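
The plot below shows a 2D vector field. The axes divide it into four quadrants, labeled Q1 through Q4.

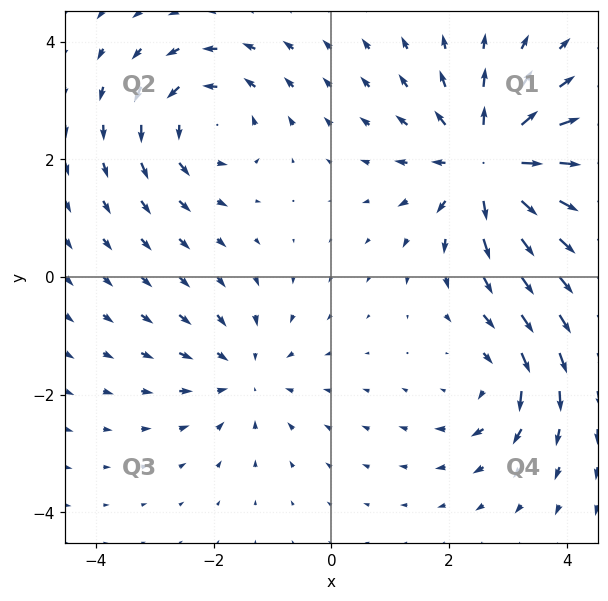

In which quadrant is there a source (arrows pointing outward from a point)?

The source sits at approximately (2.7, 1.9), which lies in quadrant Q1. The divergence there is about +5, positive as expected for a source.

Q1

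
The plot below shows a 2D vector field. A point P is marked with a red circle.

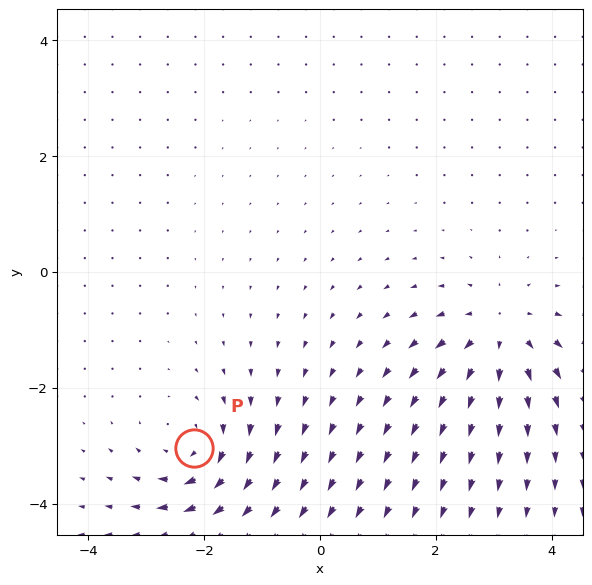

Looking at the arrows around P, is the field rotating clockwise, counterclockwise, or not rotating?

clockwise

Near P at (-2.2, -3.0) the arrows circulate clockwise. The curl (z-component) there is about -5; negative curl means clockwise rotation.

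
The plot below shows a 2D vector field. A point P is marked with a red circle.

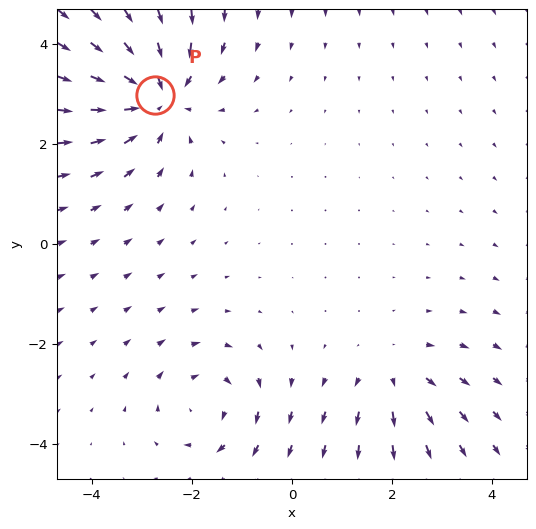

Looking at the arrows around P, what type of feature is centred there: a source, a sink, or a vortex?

At P (-2.7, 3.0) the arrows converge inward. Divergence about -5, curl ≈0 — negative divergence with near-zero curl is a sink.

sink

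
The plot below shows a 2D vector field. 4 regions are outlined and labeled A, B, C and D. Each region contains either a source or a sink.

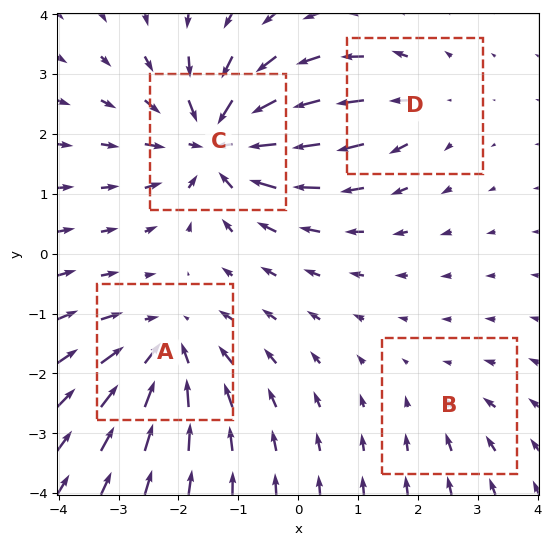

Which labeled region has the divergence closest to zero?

Divergence at each region's feature centre — A: about -5, B: about -2, C: about -7, D: about +3. Region B is closest to zero.

B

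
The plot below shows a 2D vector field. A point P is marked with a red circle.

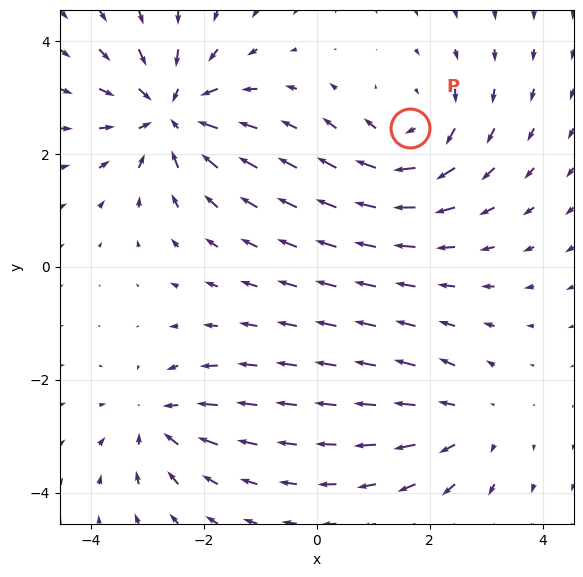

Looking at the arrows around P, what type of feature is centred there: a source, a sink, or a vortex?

At P (1.7, 2.5) the arrows circulate clockwise. Divergence ≈0, curl about -4 — near-zero divergence with nonzero curl is a vortex.

vortex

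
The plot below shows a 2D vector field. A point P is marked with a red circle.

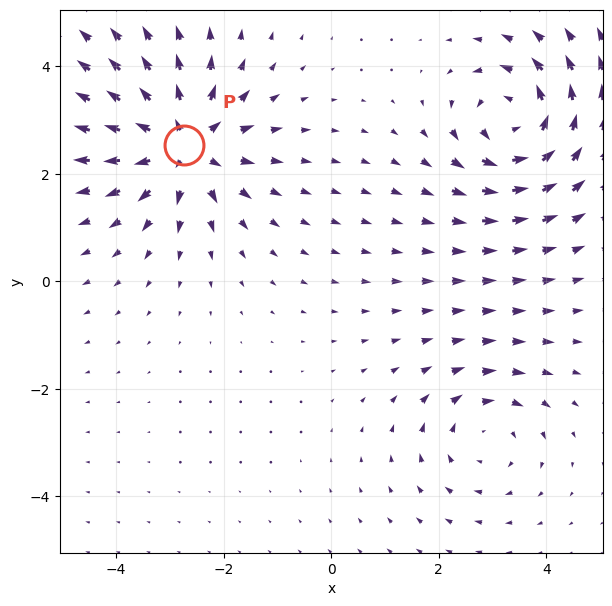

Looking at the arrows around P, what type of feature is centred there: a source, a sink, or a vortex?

source

At P (-2.7, 2.5) the arrows spread outward. Divergence about +6, curl ≈0 — positive divergence with near-zero curl is a source.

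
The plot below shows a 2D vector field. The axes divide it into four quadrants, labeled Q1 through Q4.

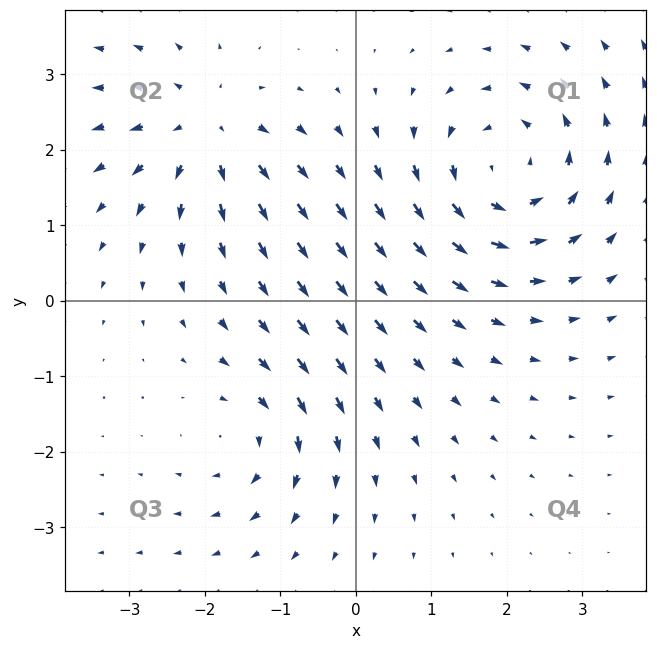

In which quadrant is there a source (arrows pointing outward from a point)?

The source sits at approximately (-2.0, 2.3), which lies in quadrant Q2. The divergence there is about +4, positive as expected for a source.

Q2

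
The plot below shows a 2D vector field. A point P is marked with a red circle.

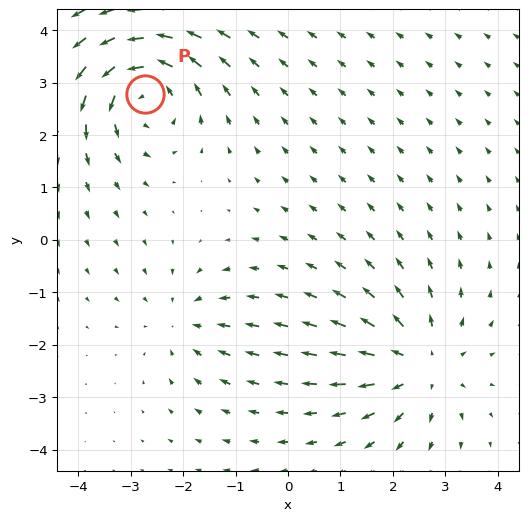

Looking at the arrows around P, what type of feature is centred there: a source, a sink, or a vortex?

At P (-2.7, 2.8) the arrows circulate counterclockwise. Divergence ≈0, curl about +5 — near-zero divergence with nonzero curl is a vortex.

vortex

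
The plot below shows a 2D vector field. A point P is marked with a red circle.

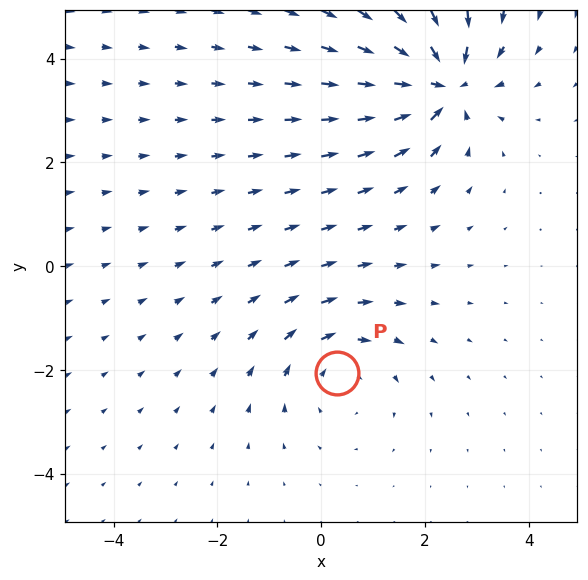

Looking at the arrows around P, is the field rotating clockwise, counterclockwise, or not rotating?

Near P at (0.3, -2.1) the arrows circulate clockwise. The curl (z-component) there is about -2; negative curl means clockwise rotation.

clockwise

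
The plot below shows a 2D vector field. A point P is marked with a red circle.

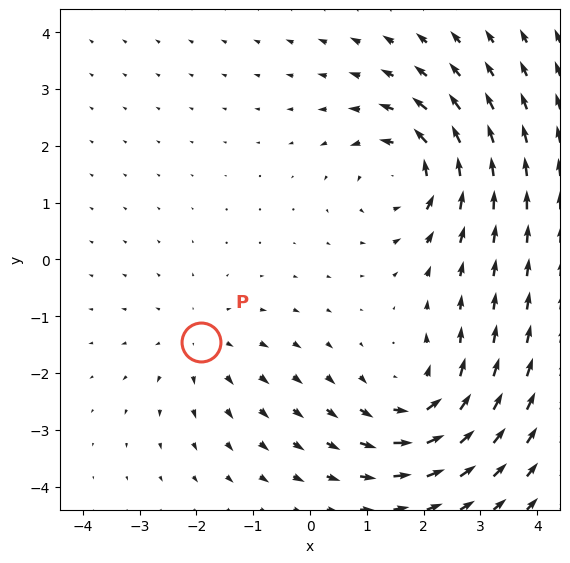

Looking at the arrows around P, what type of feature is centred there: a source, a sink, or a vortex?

At P (-1.9, -1.5) the arrows spread outward. Divergence about +3, curl ≈0 — positive divergence with near-zero curl is a source.

source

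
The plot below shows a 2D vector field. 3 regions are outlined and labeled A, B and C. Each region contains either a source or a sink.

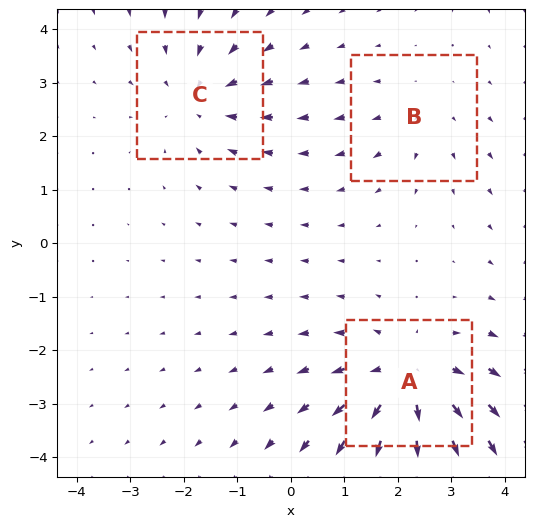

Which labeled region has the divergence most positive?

A

Divergence at each region's feature centre — A: about +4, B: about +2, C: about -3. Region A is most positive.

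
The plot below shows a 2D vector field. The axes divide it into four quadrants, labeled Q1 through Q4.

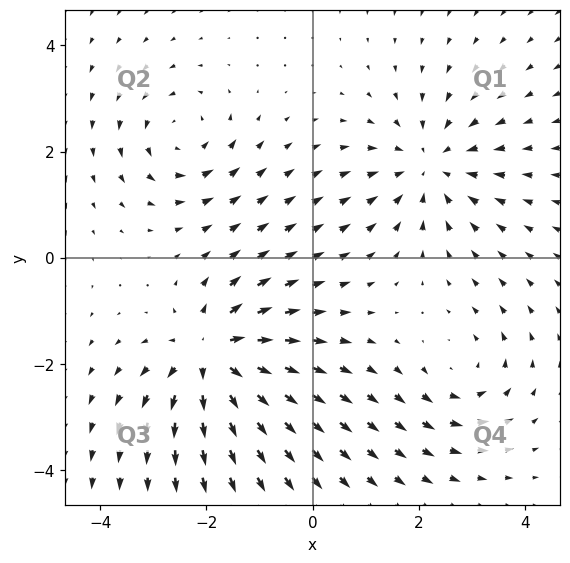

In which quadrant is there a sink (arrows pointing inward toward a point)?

Q1

The sink sits at approximately (2.2, 1.7), which lies in quadrant Q1. The divergence there is about -3, negative as expected for a sink.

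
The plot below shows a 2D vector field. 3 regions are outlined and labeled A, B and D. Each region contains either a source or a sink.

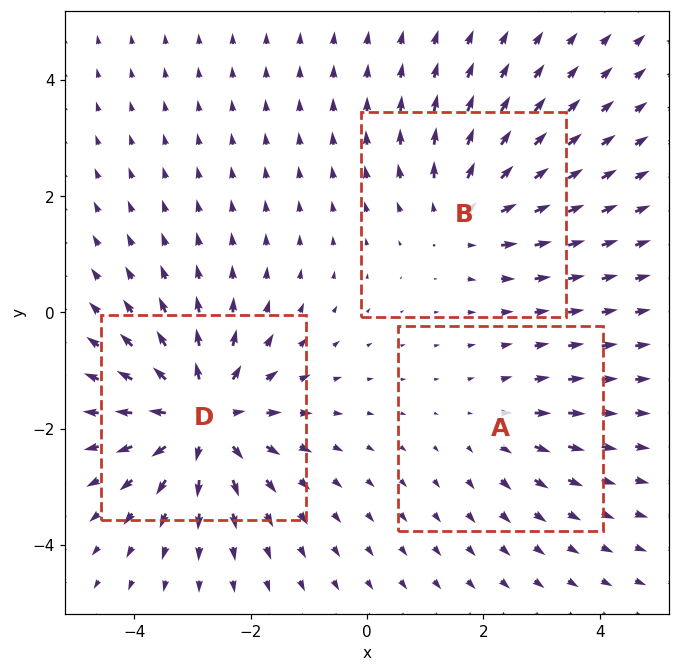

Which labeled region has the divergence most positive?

D

Divergence at each region's feature centre — A: about +2, B: about +3, D: about +5. Region D is most positive.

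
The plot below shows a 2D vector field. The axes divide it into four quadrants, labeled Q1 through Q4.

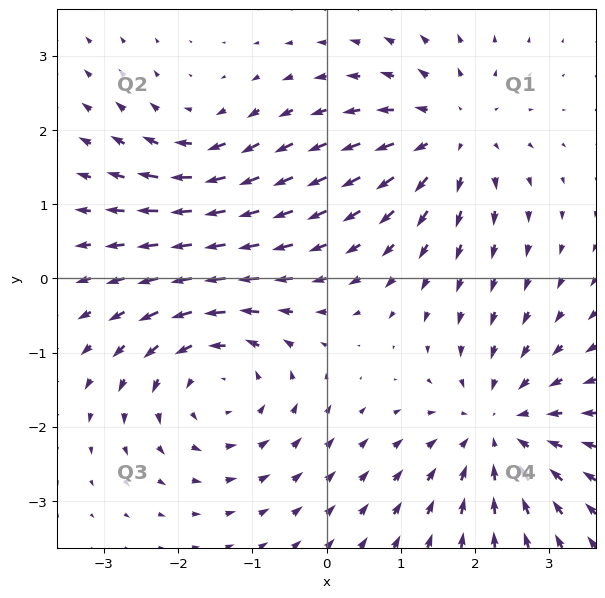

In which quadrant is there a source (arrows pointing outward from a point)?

Q1

The source sits at approximately (1.7, 2.0), which lies in quadrant Q1. The divergence there is about +4, positive as expected for a source.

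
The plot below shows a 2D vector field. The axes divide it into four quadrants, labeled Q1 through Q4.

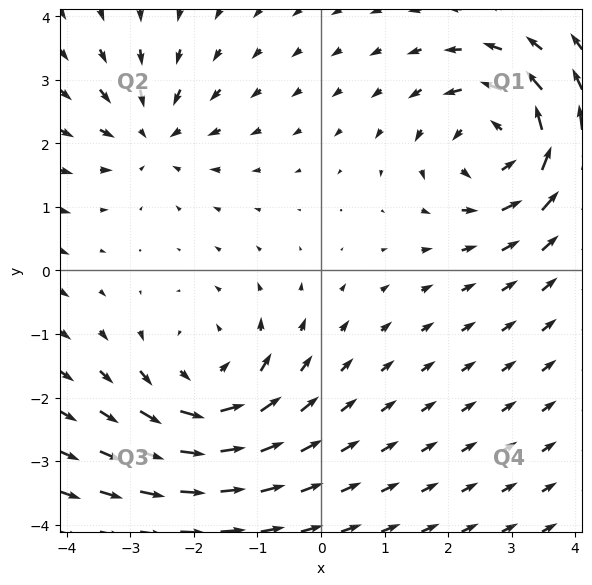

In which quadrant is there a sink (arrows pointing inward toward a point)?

Q2

The sink sits at approximately (-2.7, 2.1), which lies in quadrant Q2. The divergence there is about -4, negative as expected for a sink.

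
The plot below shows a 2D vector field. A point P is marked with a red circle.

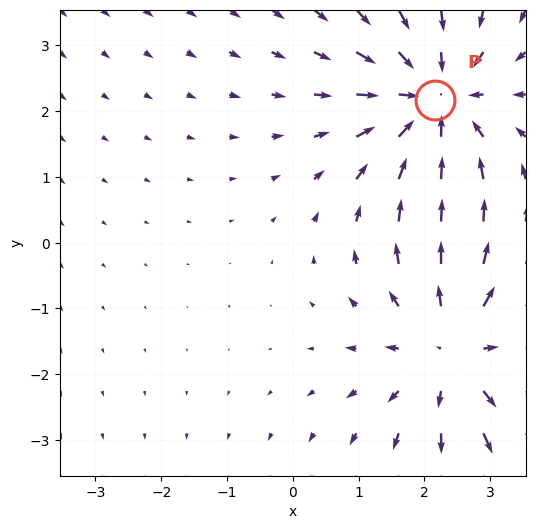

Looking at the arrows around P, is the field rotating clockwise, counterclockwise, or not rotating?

Near P at (2.2, 2.2) the arrows show no circulation. The curl there is ≈0.

not rotating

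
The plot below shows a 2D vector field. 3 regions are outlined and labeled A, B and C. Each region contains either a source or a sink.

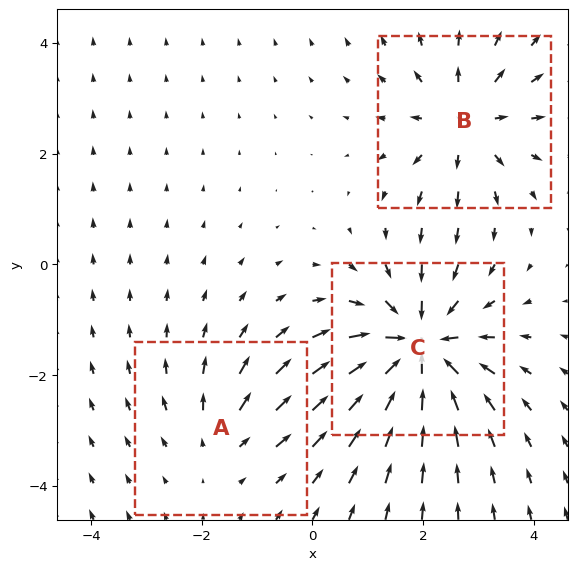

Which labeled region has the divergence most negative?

C

Divergence at each region's feature centre — A: about +2, B: about +3, C: about -5. Region C is most negative.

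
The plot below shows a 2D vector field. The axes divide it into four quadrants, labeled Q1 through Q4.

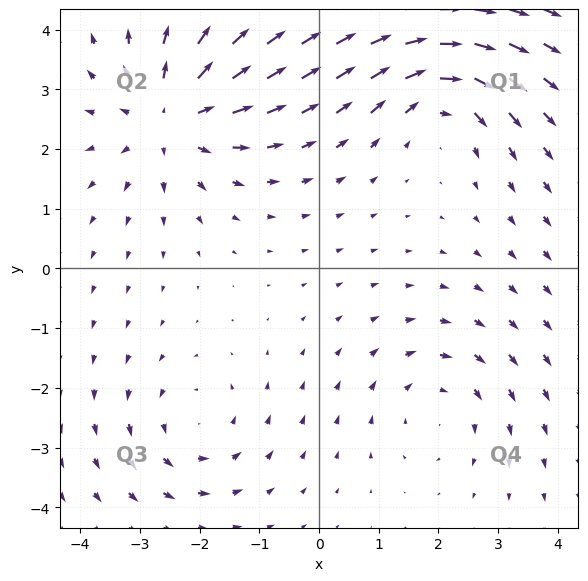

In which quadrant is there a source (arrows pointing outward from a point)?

The source sits at approximately (-2.5, 2.5), which lies in quadrant Q2. The divergence there is about +5, positive as expected for a source.

Q2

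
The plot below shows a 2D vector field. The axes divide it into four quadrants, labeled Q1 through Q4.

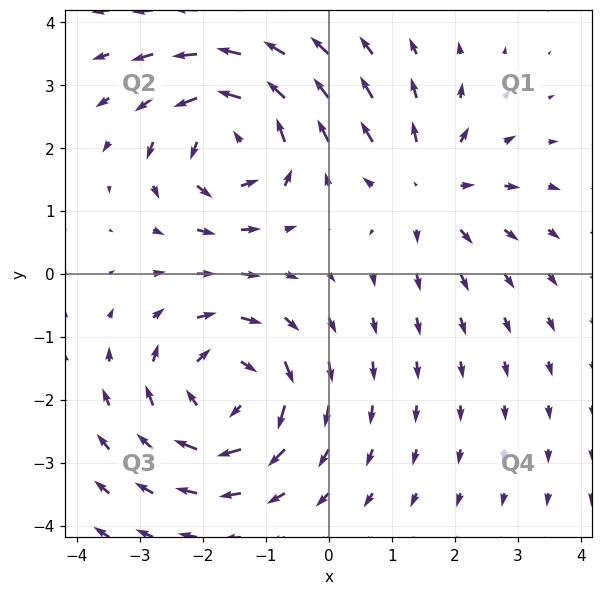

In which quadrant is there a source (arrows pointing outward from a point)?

The source sits at approximately (1.6, 1.4), which lies in quadrant Q1. The divergence there is about +3, positive as expected for a source.

Q1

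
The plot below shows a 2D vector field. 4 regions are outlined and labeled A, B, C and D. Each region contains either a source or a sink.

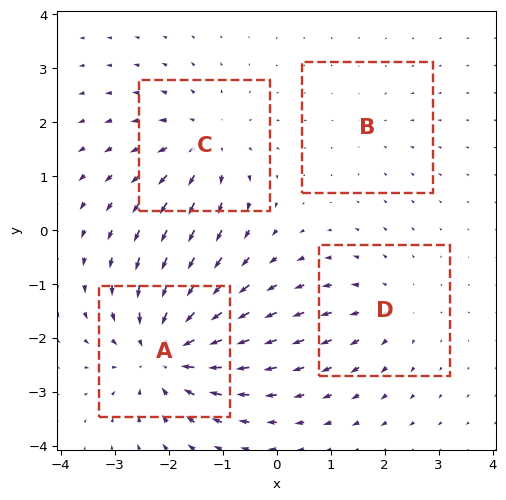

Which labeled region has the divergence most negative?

A

Divergence at each region's feature centre — A: about -6, B: about -2, C: about +4, D: about +3. Region A is most negative.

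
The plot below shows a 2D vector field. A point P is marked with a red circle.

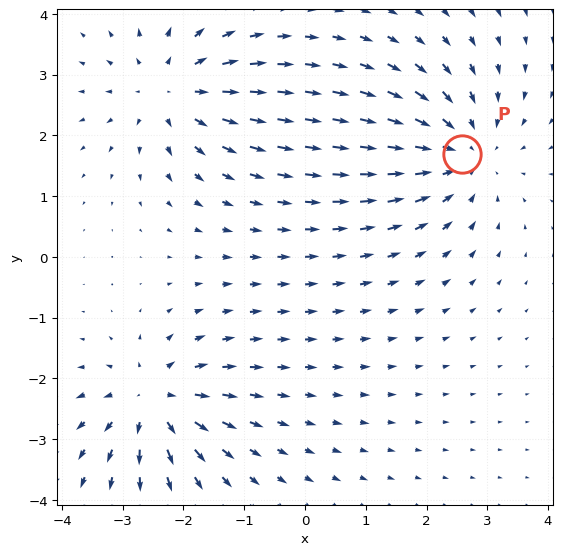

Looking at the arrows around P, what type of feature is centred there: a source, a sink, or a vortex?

sink

At P (2.6, 1.7) the arrows converge inward. Divergence about -4, curl ≈0 — negative divergence with near-zero curl is a sink.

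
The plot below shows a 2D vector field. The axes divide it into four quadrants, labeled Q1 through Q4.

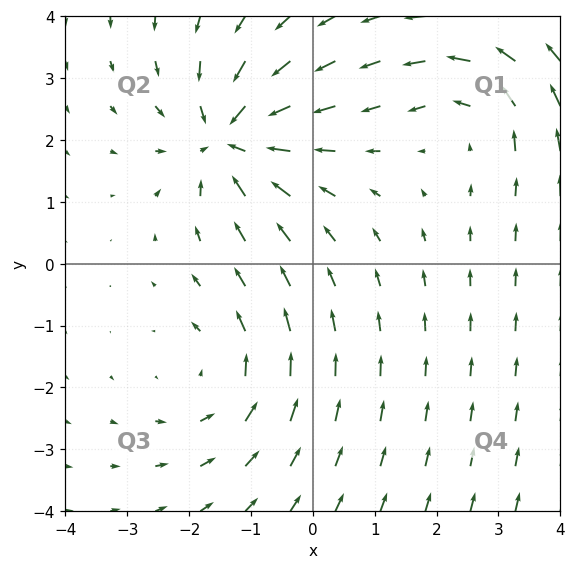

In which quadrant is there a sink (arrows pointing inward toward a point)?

Q2

The sink sits at approximately (-1.3, 2.0), which lies in quadrant Q2. The divergence there is about -5, negative as expected for a sink.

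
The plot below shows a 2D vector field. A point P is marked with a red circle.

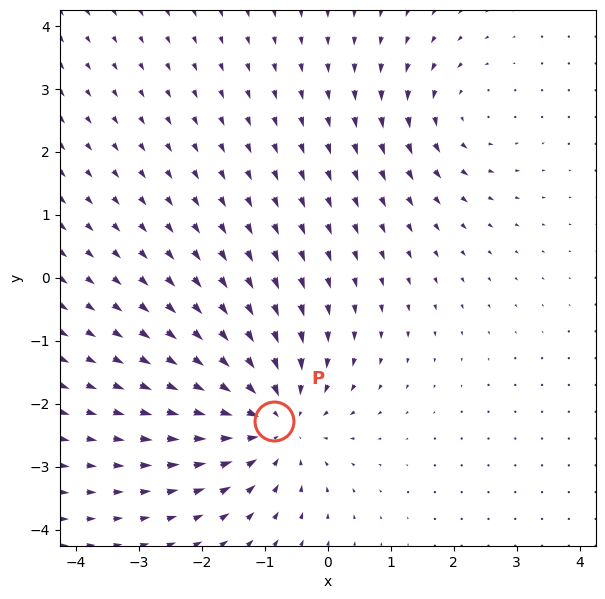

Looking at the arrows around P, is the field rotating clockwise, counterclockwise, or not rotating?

Near P at (-0.9, -2.3) the arrows show no circulation. The curl there is ≈0.

not rotating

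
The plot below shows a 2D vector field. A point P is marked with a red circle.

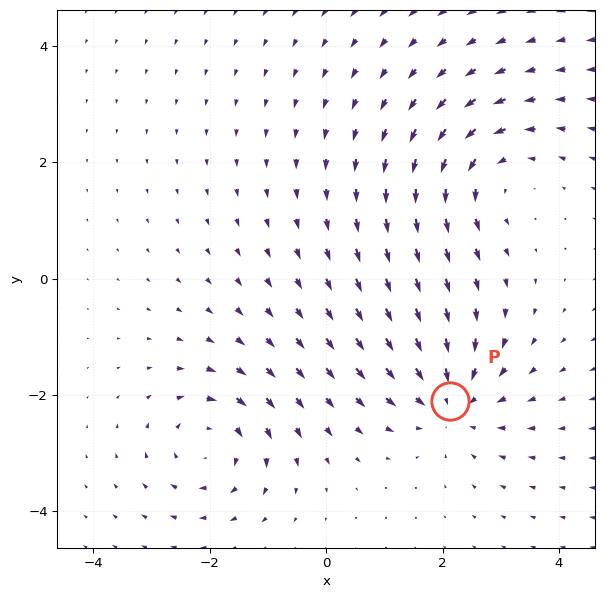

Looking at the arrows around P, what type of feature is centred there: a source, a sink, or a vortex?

sink

At P (2.1, -2.1) the arrows converge inward. Divergence about -5, curl ≈0 — negative divergence with near-zero curl is a sink.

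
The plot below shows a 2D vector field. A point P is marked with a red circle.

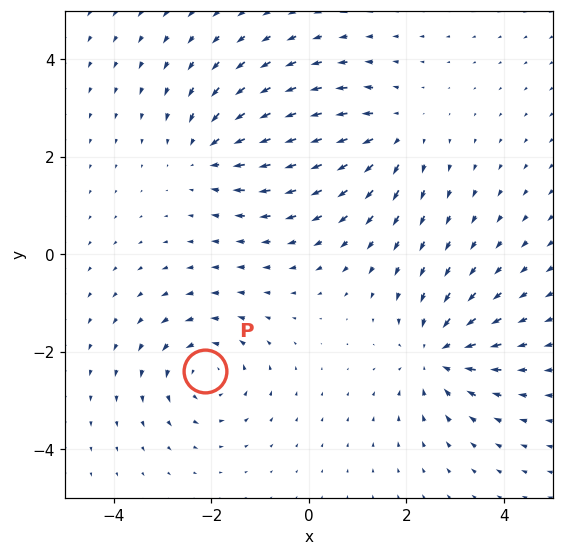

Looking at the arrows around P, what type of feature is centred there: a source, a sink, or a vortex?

At P (-2.1, -2.4) the arrows circulate counterclockwise. Divergence ≈0, curl about +5 — near-zero divergence with nonzero curl is a vortex.

vortex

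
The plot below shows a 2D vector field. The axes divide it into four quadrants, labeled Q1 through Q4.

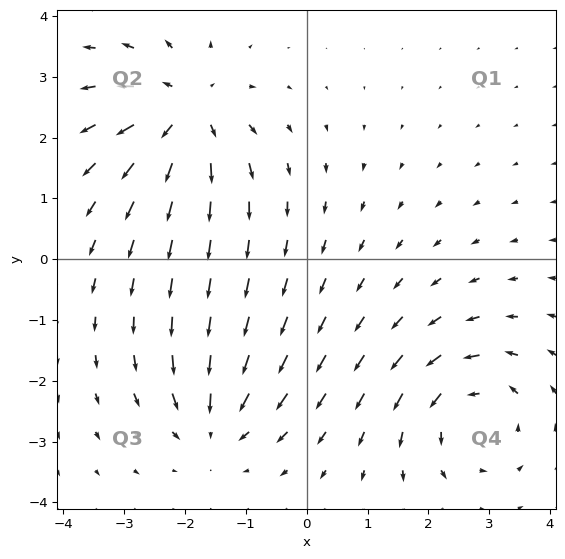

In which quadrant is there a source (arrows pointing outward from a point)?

Q2

The source sits at approximately (-2.0, 2.4), which lies in quadrant Q2. The divergence there is about +6, positive as expected for a source.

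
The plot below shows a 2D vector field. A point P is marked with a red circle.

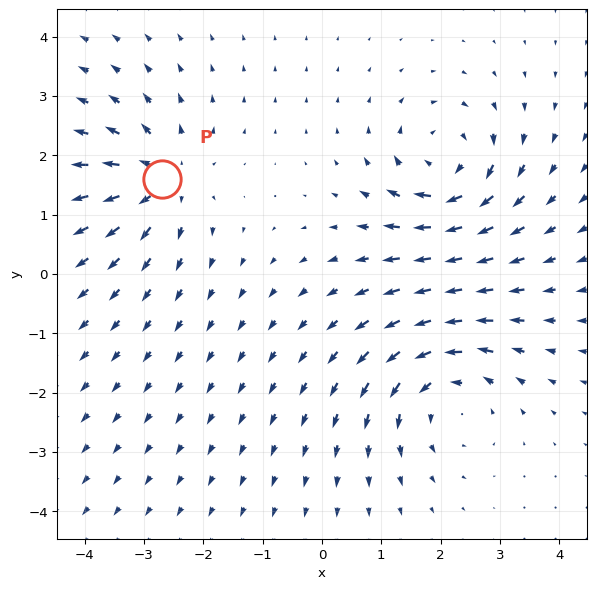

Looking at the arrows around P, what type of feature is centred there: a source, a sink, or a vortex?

At P (-2.7, 1.6) the arrows spread outward. Divergence about +4, curl ≈0 — positive divergence with near-zero curl is a source.

source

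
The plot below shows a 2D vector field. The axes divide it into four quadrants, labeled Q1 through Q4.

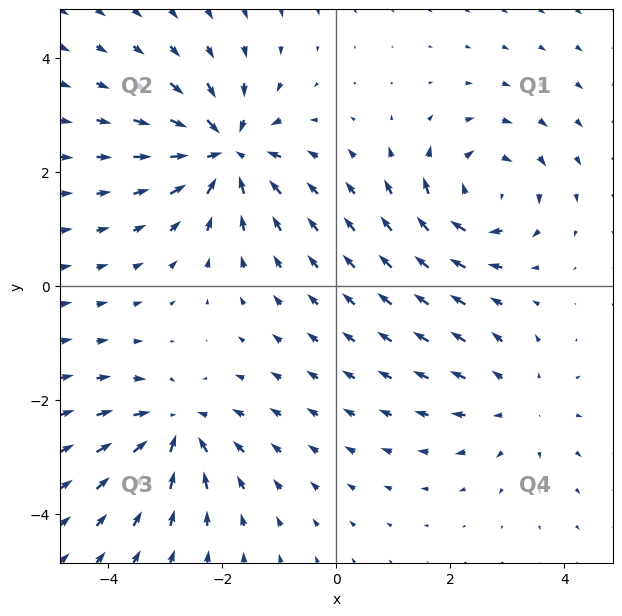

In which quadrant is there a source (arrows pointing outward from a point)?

The source sits at approximately (3.2, -2.1), which lies in quadrant Q4. The divergence there is about +3, positive as expected for a source.

Q4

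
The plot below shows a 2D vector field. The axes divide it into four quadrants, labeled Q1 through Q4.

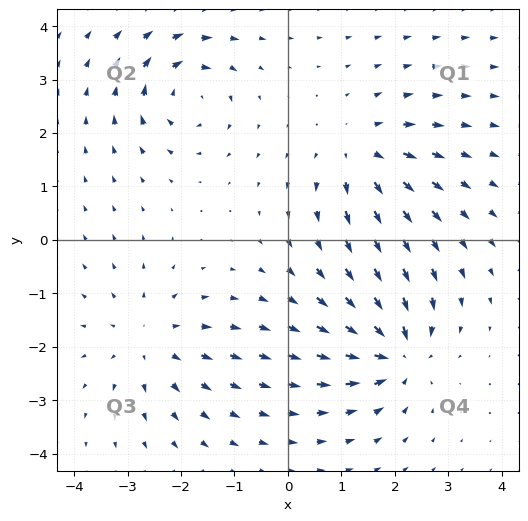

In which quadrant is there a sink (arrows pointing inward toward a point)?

Q4

The sink sits at approximately (2.0, -2.1), which lies in quadrant Q4. The divergence there is about -7, negative as expected for a sink.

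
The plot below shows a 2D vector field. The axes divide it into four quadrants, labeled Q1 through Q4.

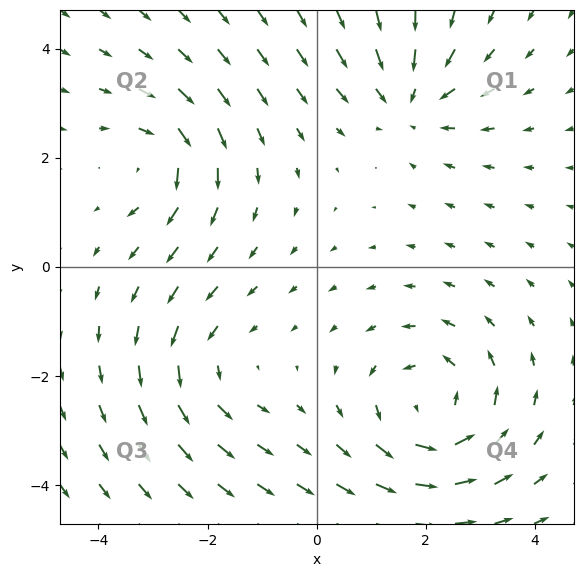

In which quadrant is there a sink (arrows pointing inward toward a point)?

Q1

The sink sits at approximately (1.7, 3.1), which lies in quadrant Q1. The divergence there is about -3, negative as expected for a sink.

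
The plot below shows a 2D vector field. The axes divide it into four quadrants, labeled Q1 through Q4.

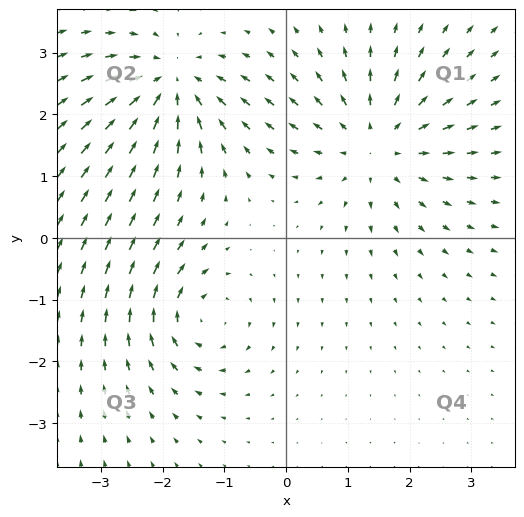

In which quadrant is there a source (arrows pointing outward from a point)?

The source sits at approximately (1.5, 1.5), which lies in quadrant Q1. The divergence there is about +4, positive as expected for a source.

Q1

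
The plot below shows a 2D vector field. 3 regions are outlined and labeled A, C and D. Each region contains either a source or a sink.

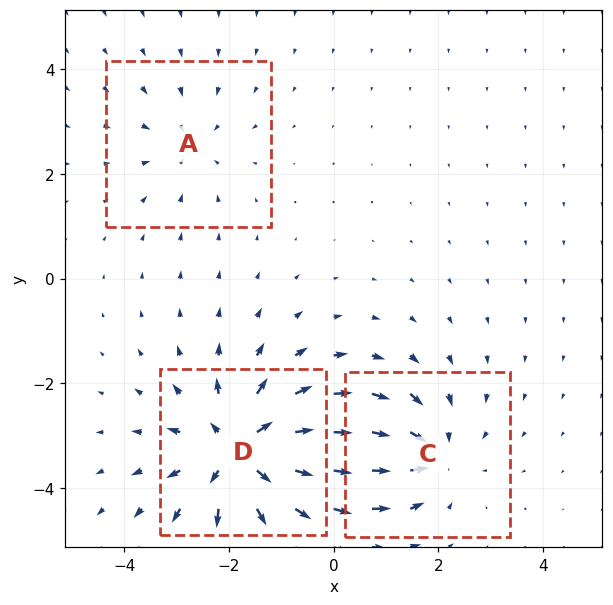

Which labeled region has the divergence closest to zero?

Divergence at each region's feature centre — A: about -2, C: about -3, D: about +5. Region A is closest to zero.

A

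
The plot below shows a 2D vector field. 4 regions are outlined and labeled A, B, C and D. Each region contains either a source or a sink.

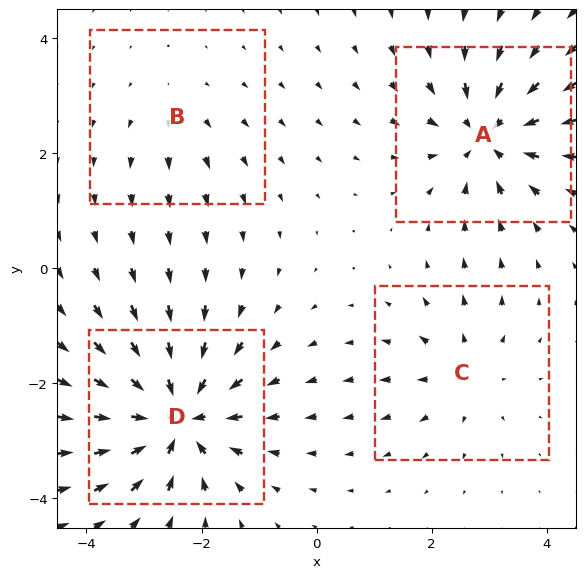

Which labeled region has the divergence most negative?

D

Divergence at each region's feature centre — A: about -6, B: about +2, C: about +3, D: about -7. Region D is most negative.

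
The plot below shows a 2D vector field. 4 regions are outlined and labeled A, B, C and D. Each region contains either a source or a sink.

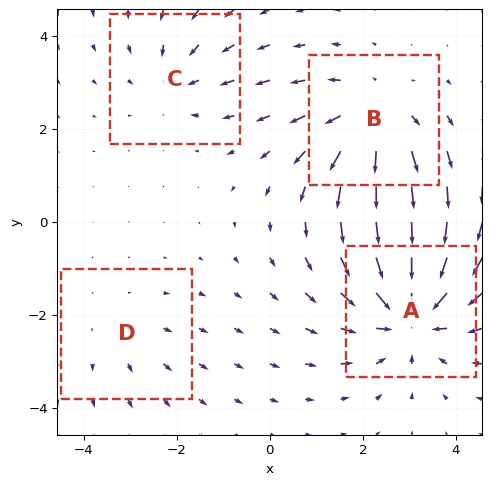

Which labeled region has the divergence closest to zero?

D

Divergence at each region's feature centre — A: about -6, B: about +4, C: about -3, D: about +2. Region D is closest to zero.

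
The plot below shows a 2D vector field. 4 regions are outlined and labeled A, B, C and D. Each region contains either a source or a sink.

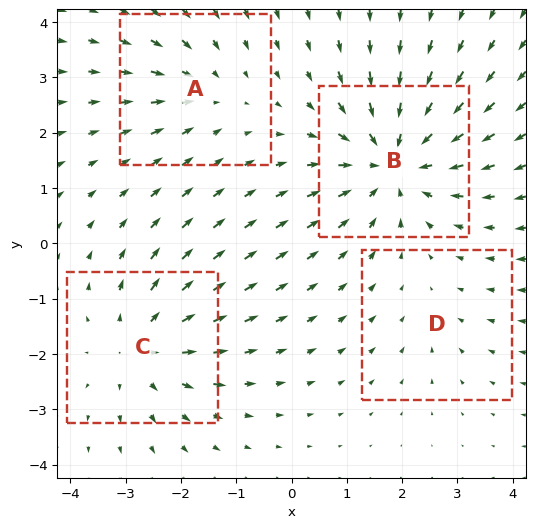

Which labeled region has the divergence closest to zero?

Divergence at each region's feature centre — A: about -3, B: about -6, C: about +4, D: about -2. Region D is closest to zero.

D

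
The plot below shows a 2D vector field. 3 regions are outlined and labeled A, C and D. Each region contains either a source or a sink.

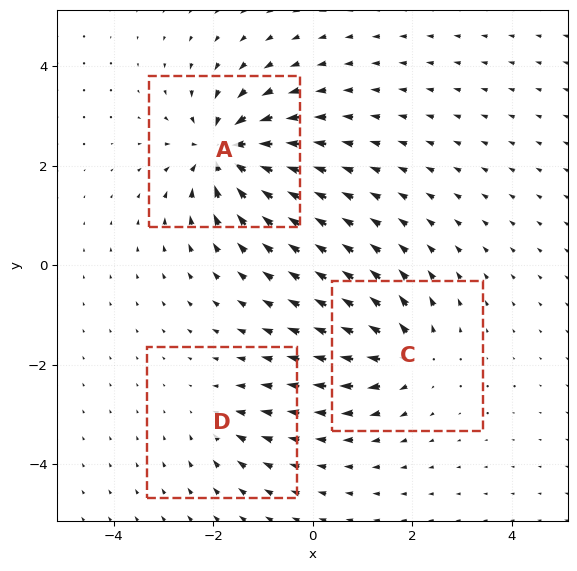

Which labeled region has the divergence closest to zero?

D

Divergence at each region's feature centre — A: about -7, C: about +4, D: about -2. Region D is closest to zero.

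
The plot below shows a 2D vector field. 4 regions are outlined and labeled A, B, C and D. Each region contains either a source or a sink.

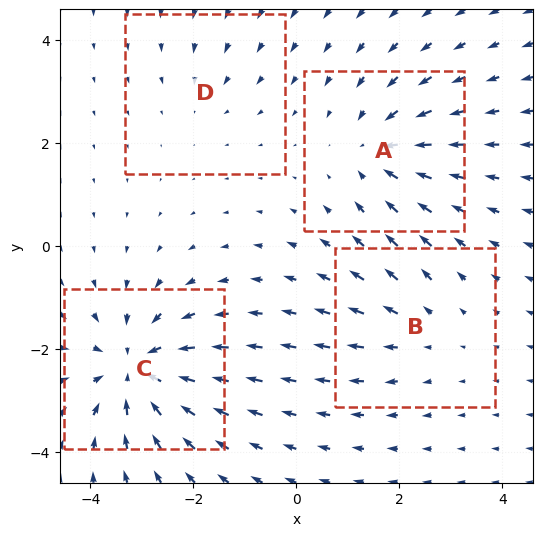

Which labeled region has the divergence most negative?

C

Divergence at each region's feature centre — A: about -4, B: about +3, C: about -6, D: about -2. Region C is most negative.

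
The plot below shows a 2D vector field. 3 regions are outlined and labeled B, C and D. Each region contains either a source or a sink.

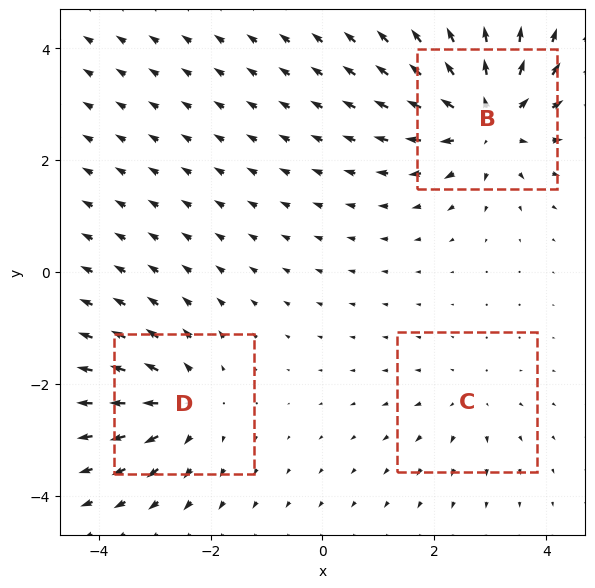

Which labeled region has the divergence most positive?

B

Divergence at each region's feature centre — B: about +5, C: about +2, D: about +3. Region B is most positive.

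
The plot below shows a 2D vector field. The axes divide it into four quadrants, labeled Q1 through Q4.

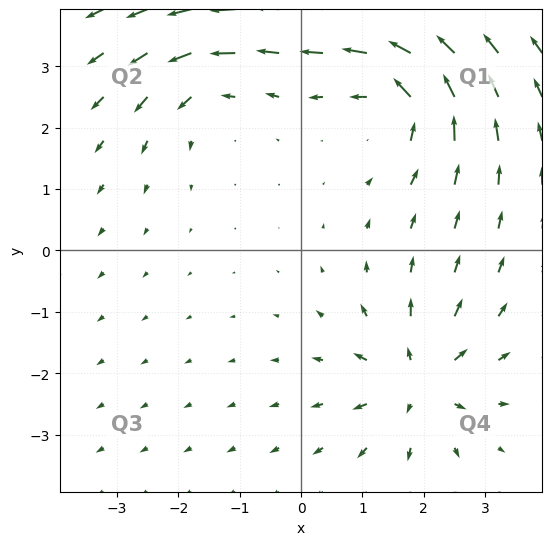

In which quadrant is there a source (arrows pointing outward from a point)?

The source sits at approximately (1.9, -2.1), which lies in quadrant Q4. The divergence there is about +5, positive as expected for a source.

Q4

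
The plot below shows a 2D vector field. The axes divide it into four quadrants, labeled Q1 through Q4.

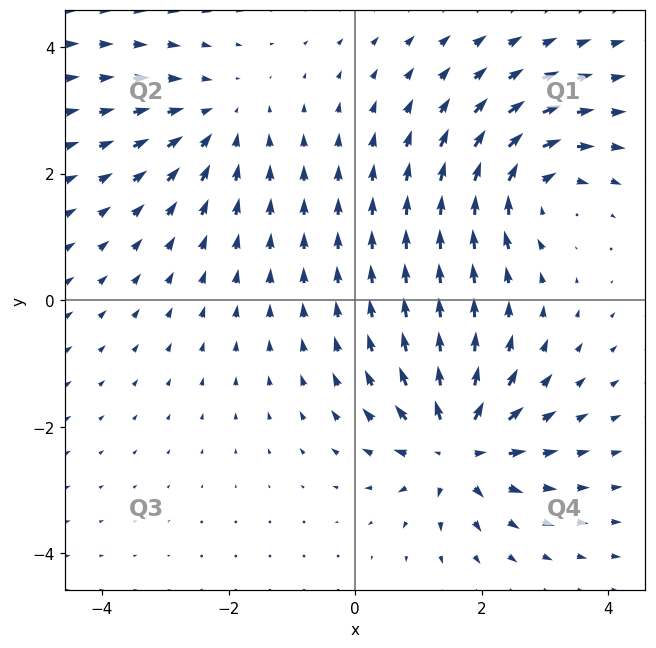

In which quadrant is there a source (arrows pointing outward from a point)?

Q4

The source sits at approximately (1.6, -2.3), which lies in quadrant Q4. The divergence there is about +5, positive as expected for a source.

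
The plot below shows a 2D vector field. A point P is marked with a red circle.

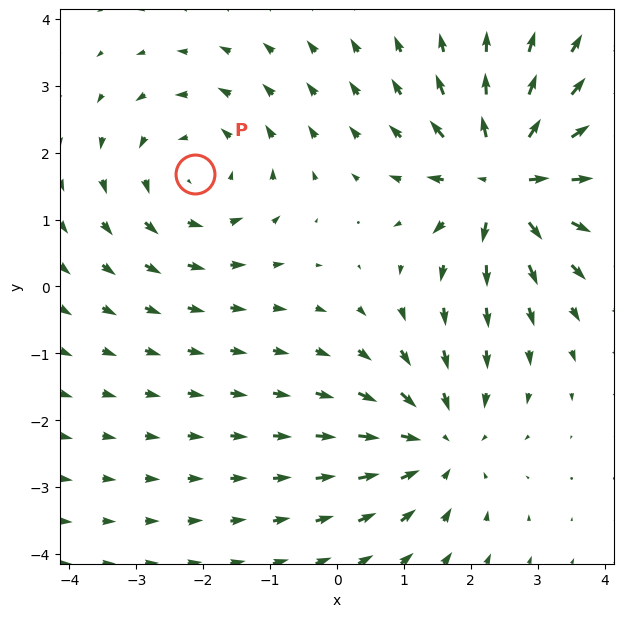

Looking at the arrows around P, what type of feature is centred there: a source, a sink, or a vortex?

At P (-2.1, 1.7) the arrows circulate counterclockwise. Divergence ≈0, curl about +2 — near-zero divergence with nonzero curl is a vortex.

vortex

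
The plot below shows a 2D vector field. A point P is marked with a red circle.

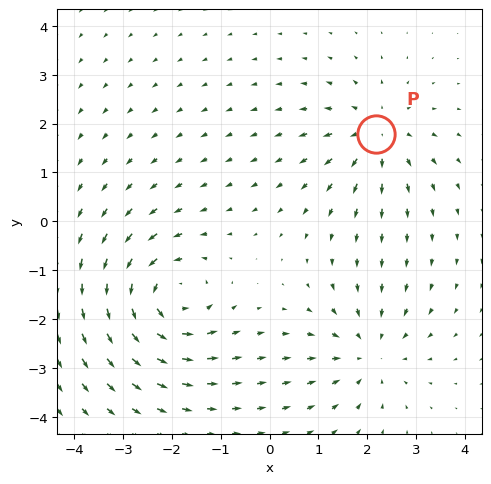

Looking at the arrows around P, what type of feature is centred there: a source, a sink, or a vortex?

source

At P (2.2, 1.8) the arrows spread outward. Divergence about +3, curl ≈0 — positive divergence with near-zero curl is a source.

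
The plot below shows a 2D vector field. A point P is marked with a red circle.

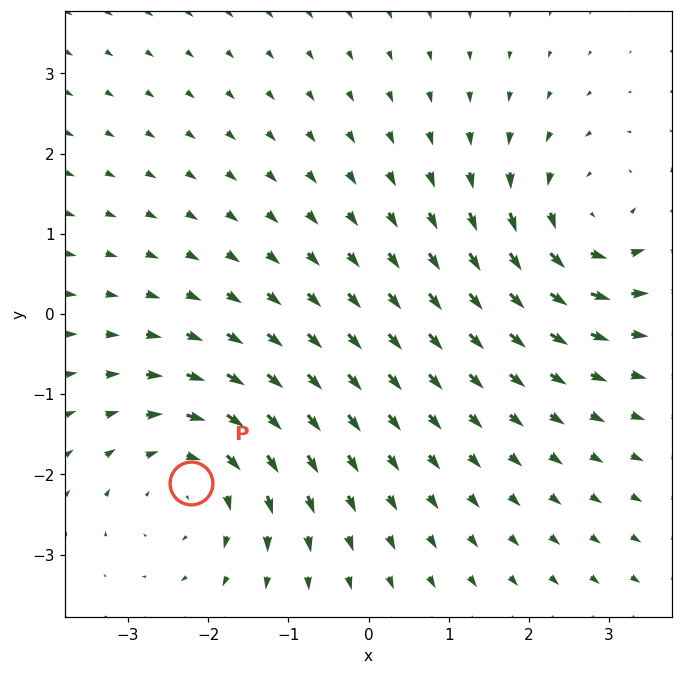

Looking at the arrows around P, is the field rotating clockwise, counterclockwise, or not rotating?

clockwise

Near P at (-2.2, -2.1) the arrows circulate clockwise. The curl (z-component) there is about -4; negative curl means clockwise rotation.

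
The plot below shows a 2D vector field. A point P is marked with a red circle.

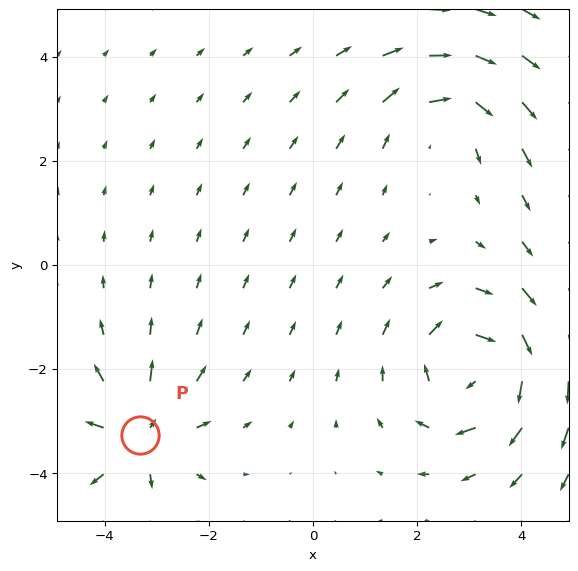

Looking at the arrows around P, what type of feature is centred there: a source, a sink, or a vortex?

At P (-3.3, -3.3) the arrows spread outward. Divergence about +5, curl ≈0 — positive divergence with near-zero curl is a source.

source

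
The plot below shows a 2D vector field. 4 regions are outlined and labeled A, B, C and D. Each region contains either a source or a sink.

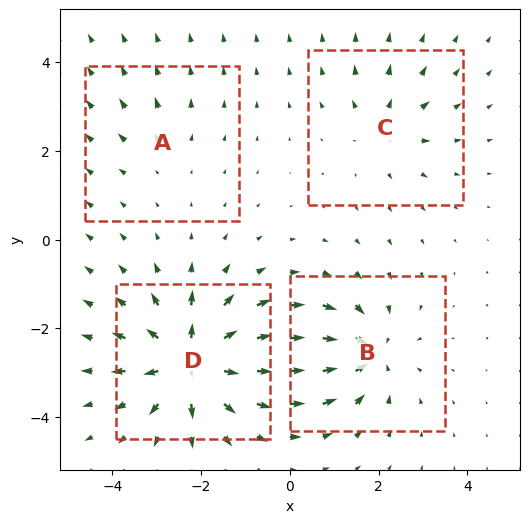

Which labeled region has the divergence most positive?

D

Divergence at each region's feature centre — A: about +2, B: about -5, C: about +4, D: about +8. Region D is most positive.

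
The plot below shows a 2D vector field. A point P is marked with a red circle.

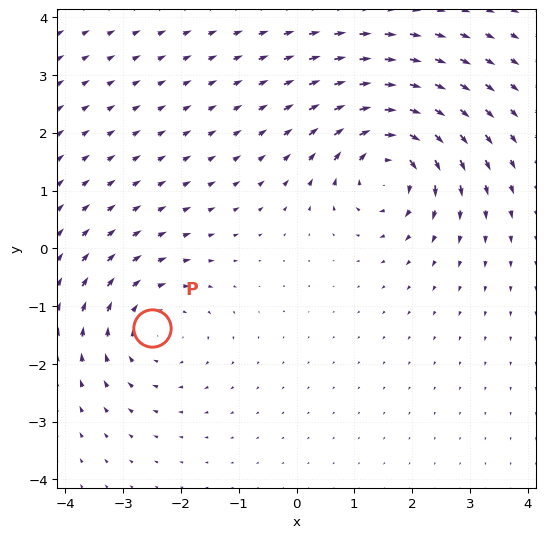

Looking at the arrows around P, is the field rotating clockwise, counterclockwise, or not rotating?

clockwise

Near P at (-2.5, -1.4) the arrows circulate clockwise. The curl (z-component) there is about -3; negative curl means clockwise rotation.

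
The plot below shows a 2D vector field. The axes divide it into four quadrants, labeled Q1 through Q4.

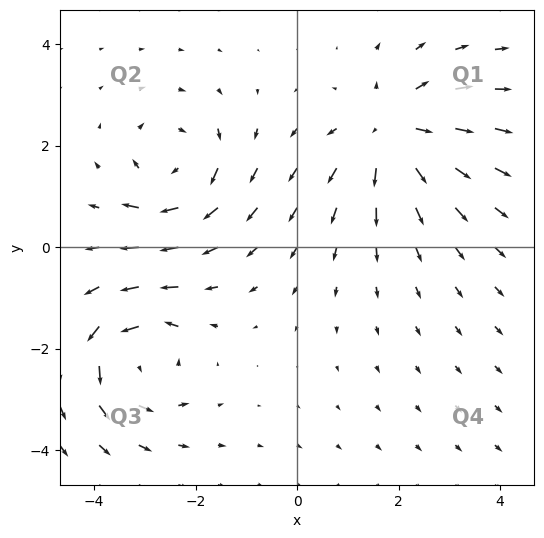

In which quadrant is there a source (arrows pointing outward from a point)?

Q1

The source sits at approximately (1.9, 2.3), which lies in quadrant Q1. The divergence there is about +5, positive as expected for a source.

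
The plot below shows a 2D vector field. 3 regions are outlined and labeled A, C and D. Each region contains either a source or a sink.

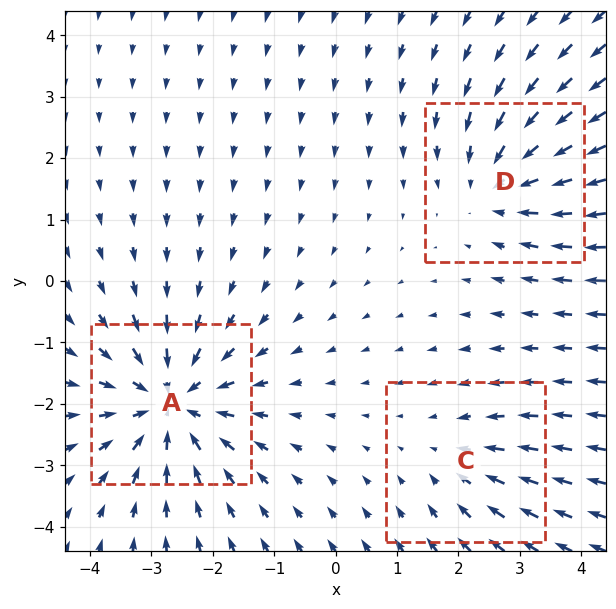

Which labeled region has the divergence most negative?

A

Divergence at each region's feature centre — A: about -4, C: about -2, D: about -3. Region A is most negative.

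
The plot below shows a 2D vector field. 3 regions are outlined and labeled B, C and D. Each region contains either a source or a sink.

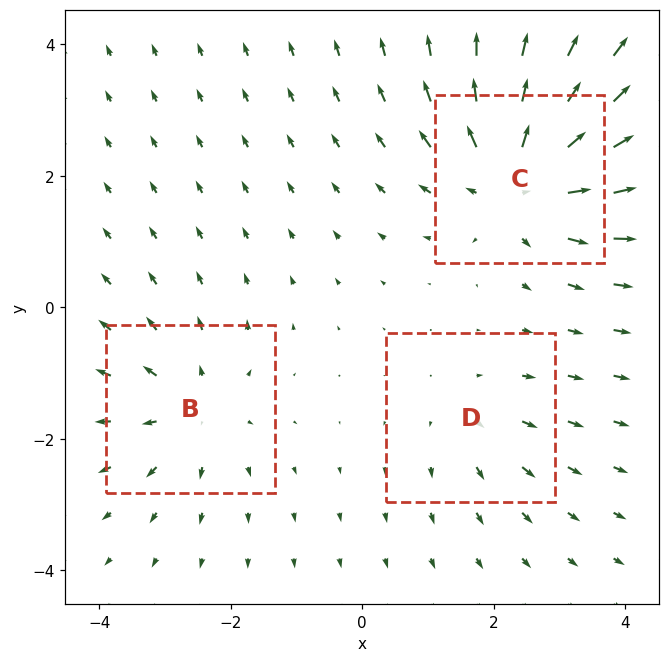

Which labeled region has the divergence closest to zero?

Divergence at each region's feature centre — B: about +3, C: about +5, D: about +2. Region D is closest to zero.

D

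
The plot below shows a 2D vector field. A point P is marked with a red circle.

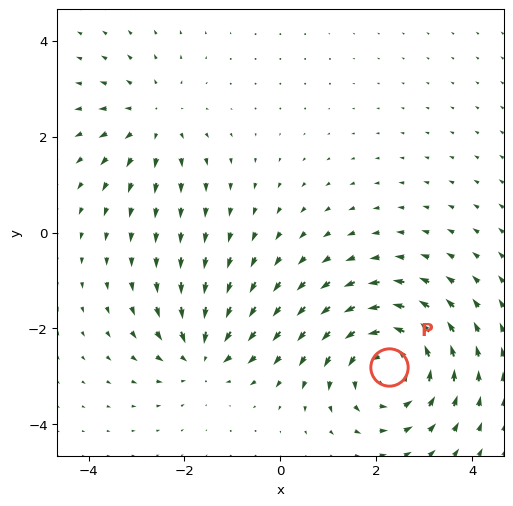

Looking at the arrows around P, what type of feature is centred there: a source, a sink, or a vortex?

At P (2.3, -2.8) the arrows circulate counterclockwise. Divergence ≈0, curl about +4 — near-zero divergence with nonzero curl is a vortex.

vortex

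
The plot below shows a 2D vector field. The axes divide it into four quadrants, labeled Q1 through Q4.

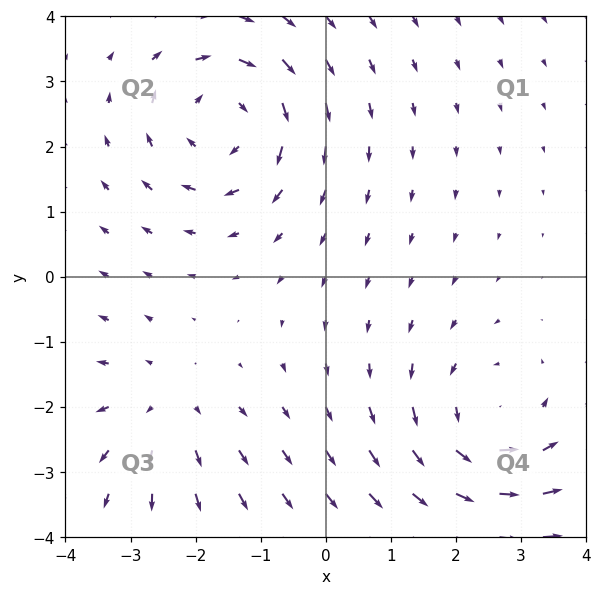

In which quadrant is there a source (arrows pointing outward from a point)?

The source sits at approximately (-2.5, -2.0), which lies in quadrant Q3. The divergence there is about +2, positive as expected for a source.

Q3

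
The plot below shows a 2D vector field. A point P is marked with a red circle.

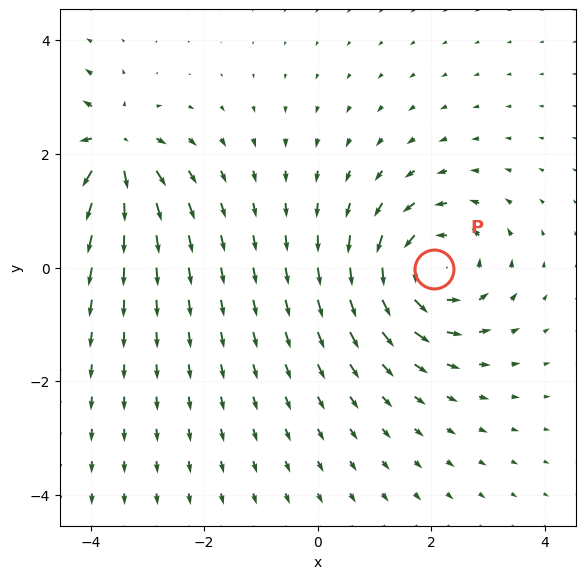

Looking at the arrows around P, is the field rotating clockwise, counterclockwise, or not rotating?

counterclockwise

Near P at (2.0, -0.0) the arrows circulate counterclockwise. The curl (z-component) there is about +5; positive curl means counterclockwise rotation.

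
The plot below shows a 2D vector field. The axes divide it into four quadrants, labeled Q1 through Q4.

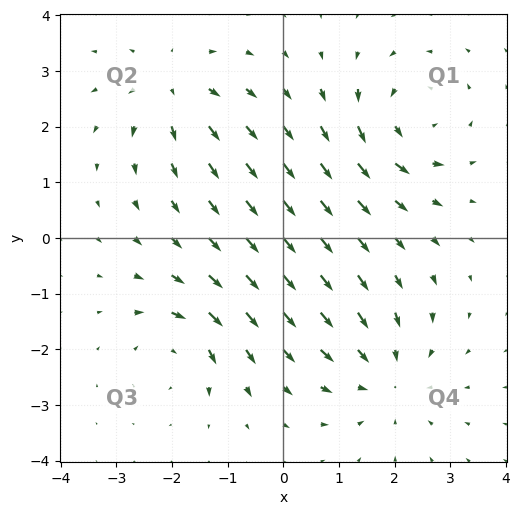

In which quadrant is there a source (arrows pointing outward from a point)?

The source sits at approximately (-2.0, 2.7), which lies in quadrant Q2. The divergence there is about +4, positive as expected for a source.

Q2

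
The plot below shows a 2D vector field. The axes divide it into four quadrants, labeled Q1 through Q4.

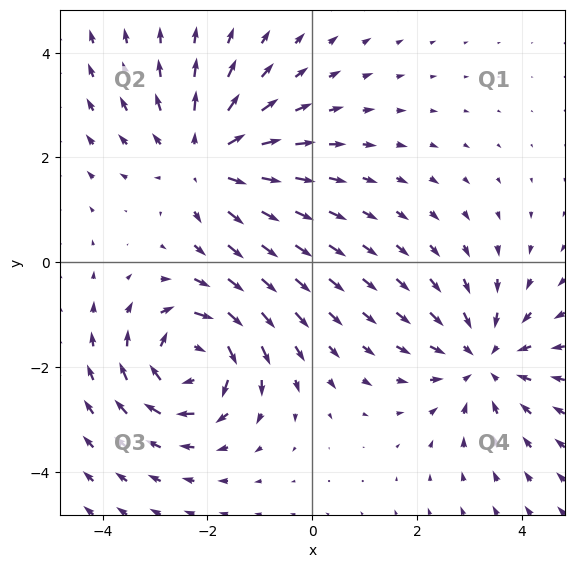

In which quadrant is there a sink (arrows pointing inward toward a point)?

Q4

The sink sits at approximately (3.3, -1.9), which lies in quadrant Q4. The divergence there is about -3, negative as expected for a sink.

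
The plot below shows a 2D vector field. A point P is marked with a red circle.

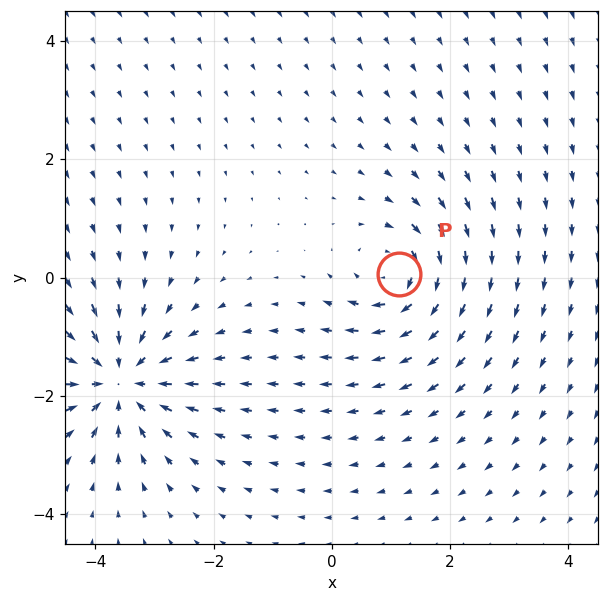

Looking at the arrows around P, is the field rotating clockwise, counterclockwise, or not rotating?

Near P at (1.1, 0.1) the arrows circulate clockwise. The curl (z-component) there is about -4; negative curl means clockwise rotation.

clockwise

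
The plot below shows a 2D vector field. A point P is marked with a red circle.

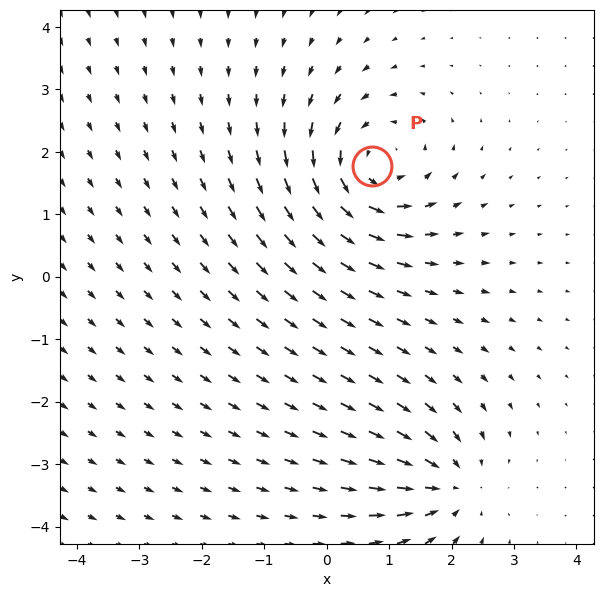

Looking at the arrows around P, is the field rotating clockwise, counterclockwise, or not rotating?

counterclockwise

Near P at (0.7, 1.8) the arrows circulate counterclockwise. The curl (z-component) there is about +5; positive curl means counterclockwise rotation.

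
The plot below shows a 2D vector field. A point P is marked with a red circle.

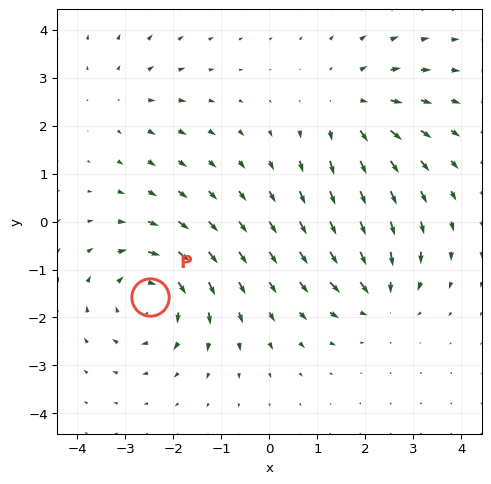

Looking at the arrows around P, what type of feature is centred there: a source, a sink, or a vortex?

At P (-2.5, -1.6) the arrows circulate clockwise. Divergence ≈0, curl about -5 — near-zero divergence with nonzero curl is a vortex.

vortex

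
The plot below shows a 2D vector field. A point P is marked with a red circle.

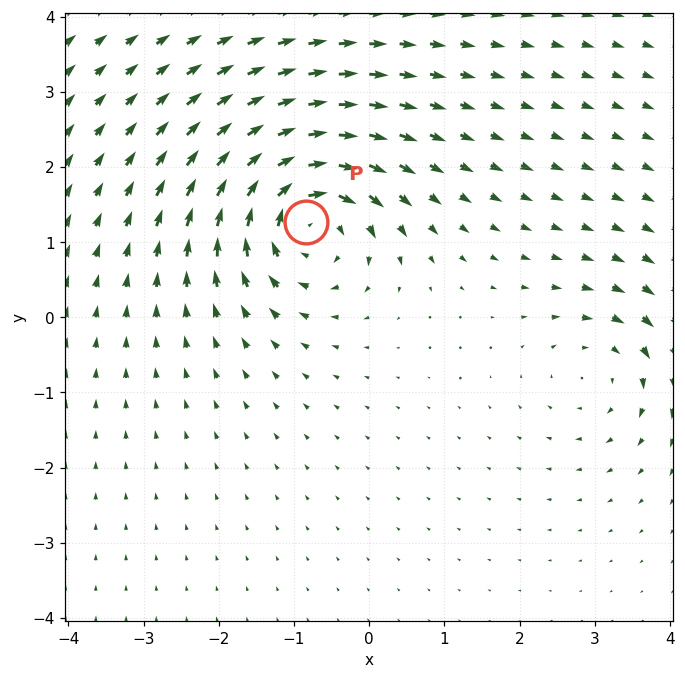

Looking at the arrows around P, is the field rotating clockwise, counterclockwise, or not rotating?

clockwise

Near P at (-0.8, 1.3) the arrows circulate clockwise. The curl (z-component) there is about -7; negative curl means clockwise rotation.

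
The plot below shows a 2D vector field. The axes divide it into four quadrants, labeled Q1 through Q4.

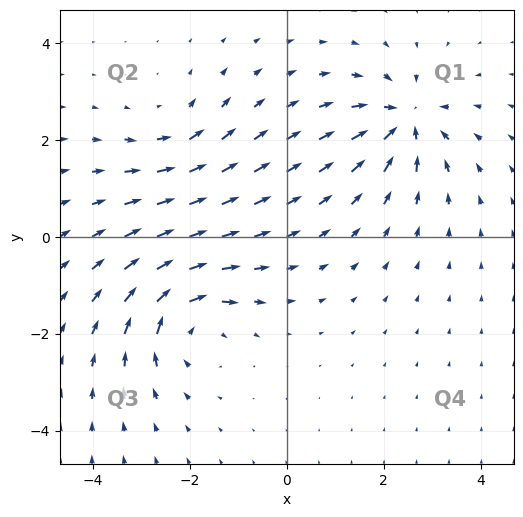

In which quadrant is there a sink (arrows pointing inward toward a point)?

The sink sits at approximately (2.5, 2.4), which lies in quadrant Q1. The divergence there is about -6, negative as expected for a sink.

Q1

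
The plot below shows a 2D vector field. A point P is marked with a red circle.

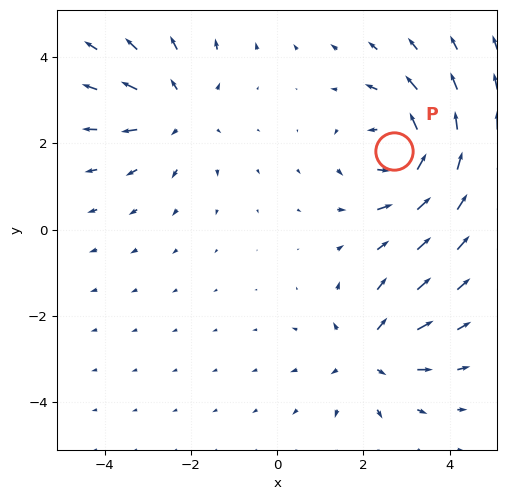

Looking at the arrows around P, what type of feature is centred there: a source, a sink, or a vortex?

At P (2.7, 1.8) the arrows circulate counterclockwise. Divergence ≈0, curl about +5 — near-zero divergence with nonzero curl is a vortex.

vortex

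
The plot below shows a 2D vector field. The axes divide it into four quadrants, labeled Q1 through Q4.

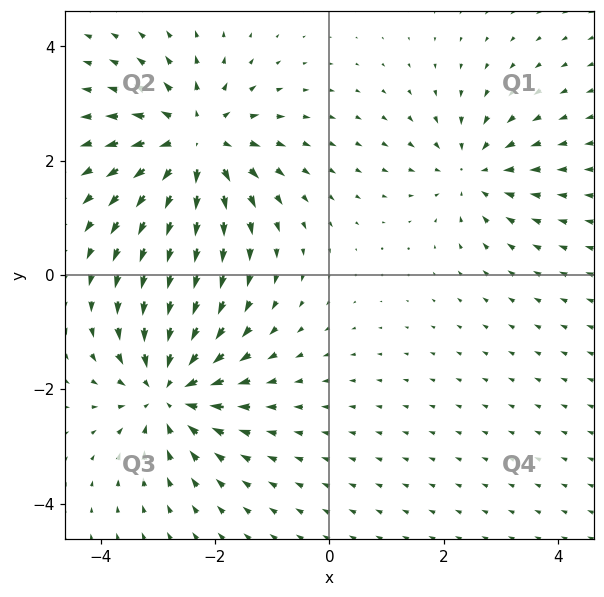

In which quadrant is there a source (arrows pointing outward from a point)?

Q2

The source sits at approximately (-2.3, 2.3), which lies in quadrant Q2. The divergence there is about +5, positive as expected for a source.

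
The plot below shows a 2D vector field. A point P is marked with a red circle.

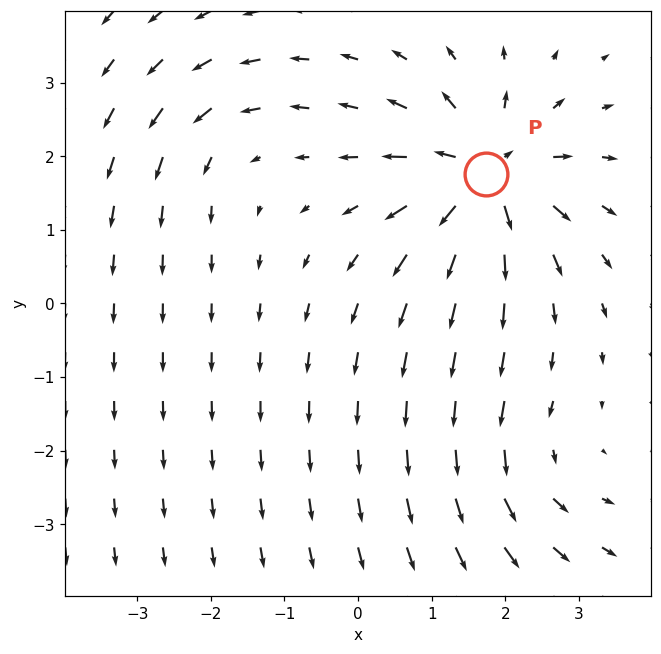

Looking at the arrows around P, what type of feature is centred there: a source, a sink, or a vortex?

source

At P (1.7, 1.8) the arrows spread outward. Divergence about +7, curl ≈0 — positive divergence with near-zero curl is a source.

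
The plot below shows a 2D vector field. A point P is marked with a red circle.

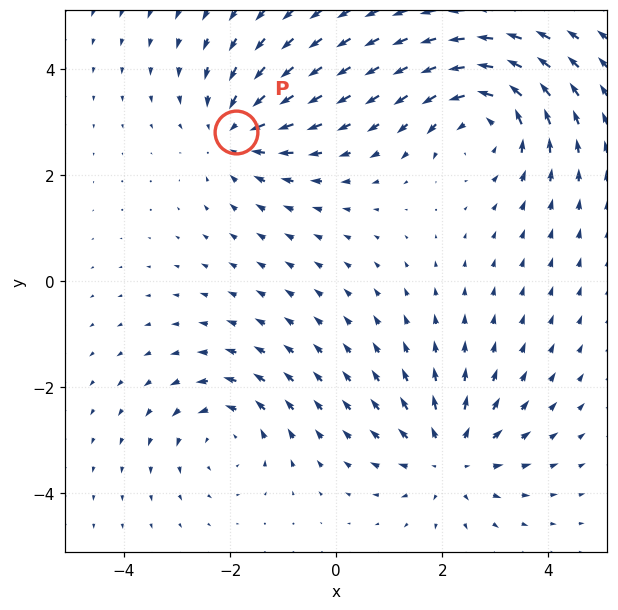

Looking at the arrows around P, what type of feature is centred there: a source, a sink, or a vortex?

At P (-1.9, 2.8) the arrows converge inward. Divergence about -3, curl ≈0 — negative divergence with near-zero curl is a sink.

sink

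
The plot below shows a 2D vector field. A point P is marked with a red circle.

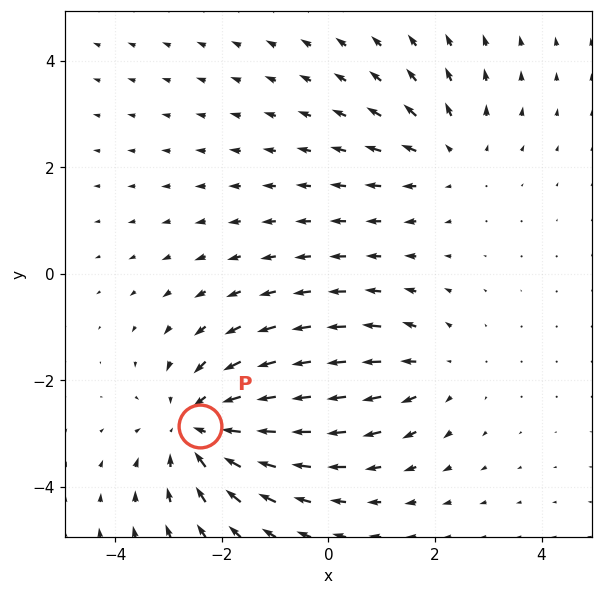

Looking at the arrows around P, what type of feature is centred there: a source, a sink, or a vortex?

sink

At P (-2.4, -2.9) the arrows converge inward. Divergence about -4, curl ≈0 — negative divergence with near-zero curl is a sink.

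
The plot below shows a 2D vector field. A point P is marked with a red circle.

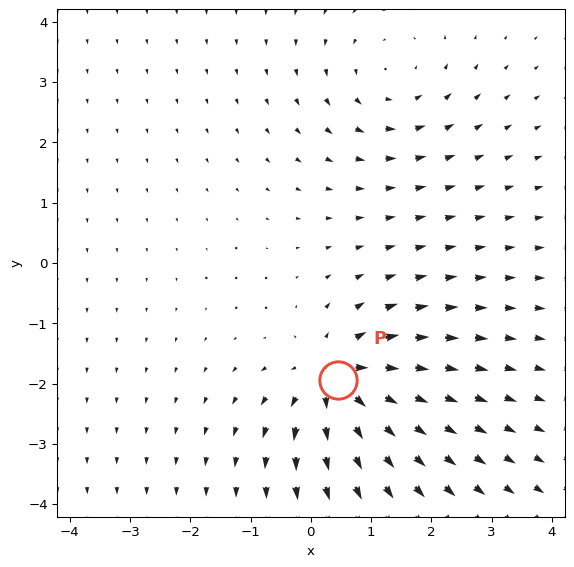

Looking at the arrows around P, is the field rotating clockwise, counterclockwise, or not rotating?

not rotating

Near P at (0.4, -1.9) the arrows show no circulation. The curl there is ≈0.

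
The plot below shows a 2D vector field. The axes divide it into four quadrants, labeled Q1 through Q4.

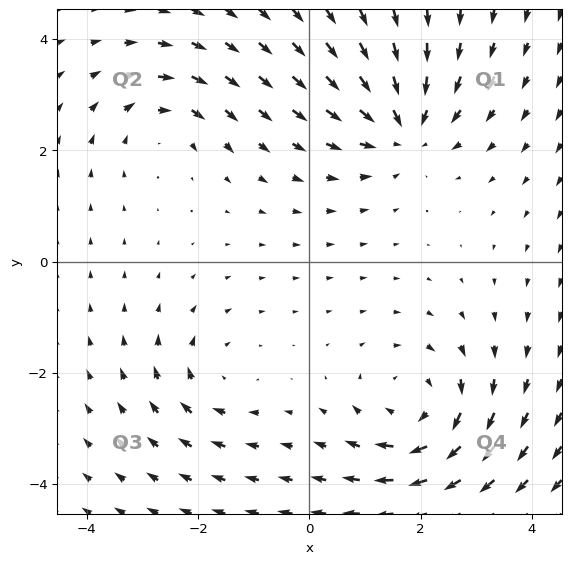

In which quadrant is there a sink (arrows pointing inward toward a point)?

Q1

The sink sits at approximately (1.7, 2.4), which lies in quadrant Q1. The divergence there is about -4, negative as expected for a sink.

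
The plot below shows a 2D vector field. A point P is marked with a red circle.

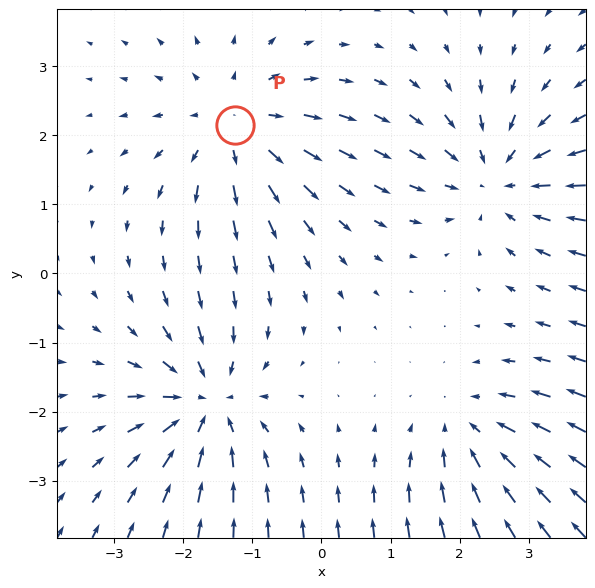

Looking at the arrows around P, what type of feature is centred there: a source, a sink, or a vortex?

At P (-1.2, 2.1) the arrows spread outward. Divergence about +4, curl ≈0 — positive divergence with near-zero curl is a source.

source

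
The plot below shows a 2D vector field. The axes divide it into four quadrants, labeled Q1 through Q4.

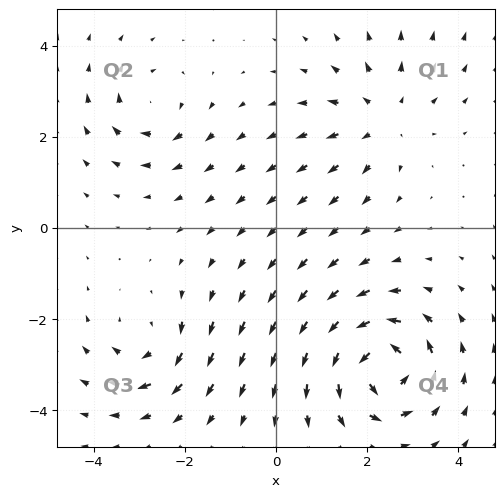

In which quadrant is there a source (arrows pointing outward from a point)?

The source sits at approximately (2.3, 2.4), which lies in quadrant Q1. The divergence there is about +3, positive as expected for a source.

Q1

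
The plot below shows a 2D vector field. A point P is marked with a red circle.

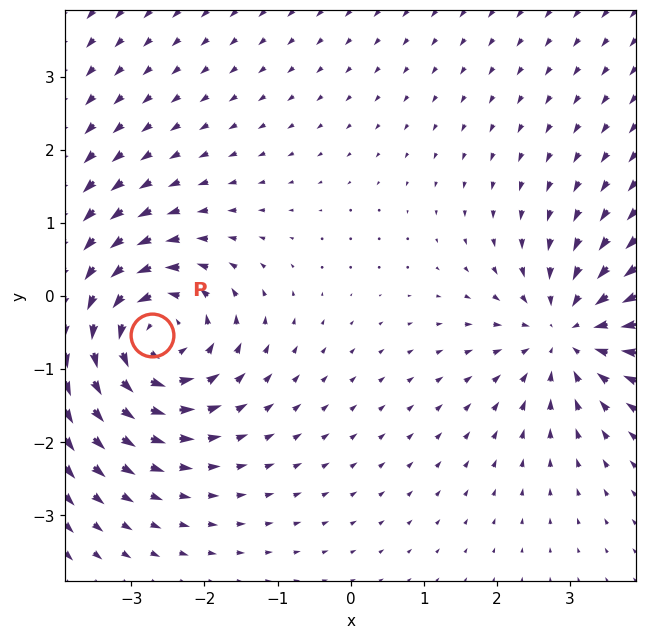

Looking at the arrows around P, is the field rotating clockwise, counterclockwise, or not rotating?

Near P at (-2.7, -0.5) the arrows circulate counterclockwise. The curl (z-component) there is about +4; positive curl means counterclockwise rotation.

counterclockwise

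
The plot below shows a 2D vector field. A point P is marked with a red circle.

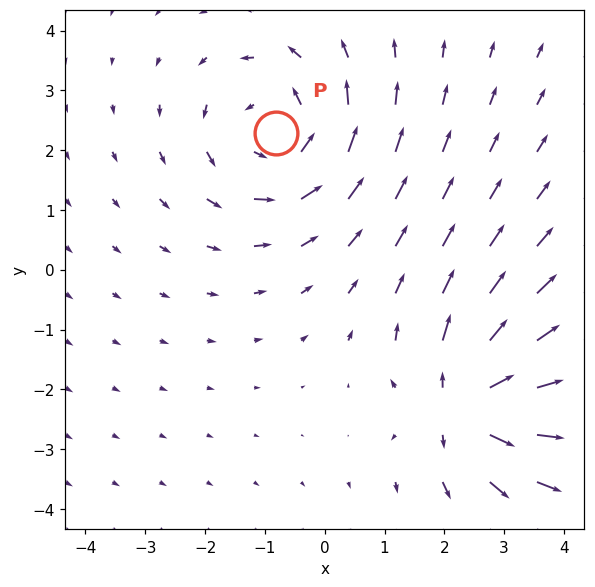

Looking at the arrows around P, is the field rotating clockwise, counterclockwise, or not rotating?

Near P at (-0.8, 2.3) the arrows circulate counterclockwise. The curl (z-component) there is about +4; positive curl means counterclockwise rotation.

counterclockwise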